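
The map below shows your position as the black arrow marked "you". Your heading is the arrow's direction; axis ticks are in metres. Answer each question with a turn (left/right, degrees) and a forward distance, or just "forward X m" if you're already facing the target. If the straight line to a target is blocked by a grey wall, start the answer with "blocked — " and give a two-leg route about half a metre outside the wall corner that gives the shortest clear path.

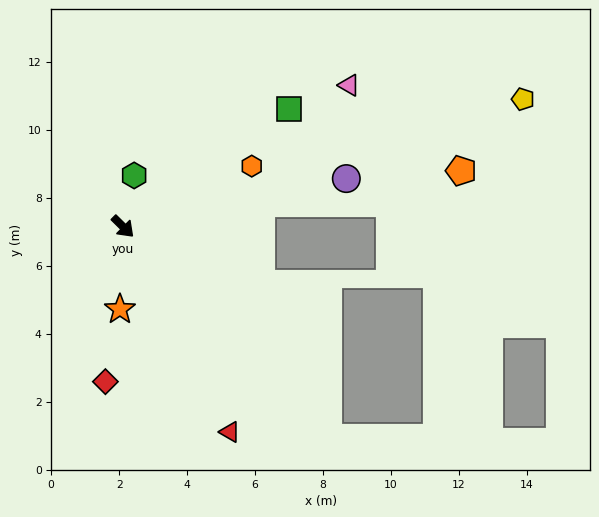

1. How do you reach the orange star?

turn right 47°, forward 2.4 m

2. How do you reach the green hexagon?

turn left 122°, forward 1.5 m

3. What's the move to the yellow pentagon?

turn left 62°, forward 12.4 m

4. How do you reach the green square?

turn left 80°, forward 6.0 m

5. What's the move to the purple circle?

turn left 57°, forward 6.7 m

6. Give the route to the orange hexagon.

turn left 70°, forward 4.2 m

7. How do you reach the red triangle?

turn right 18°, forward 6.8 m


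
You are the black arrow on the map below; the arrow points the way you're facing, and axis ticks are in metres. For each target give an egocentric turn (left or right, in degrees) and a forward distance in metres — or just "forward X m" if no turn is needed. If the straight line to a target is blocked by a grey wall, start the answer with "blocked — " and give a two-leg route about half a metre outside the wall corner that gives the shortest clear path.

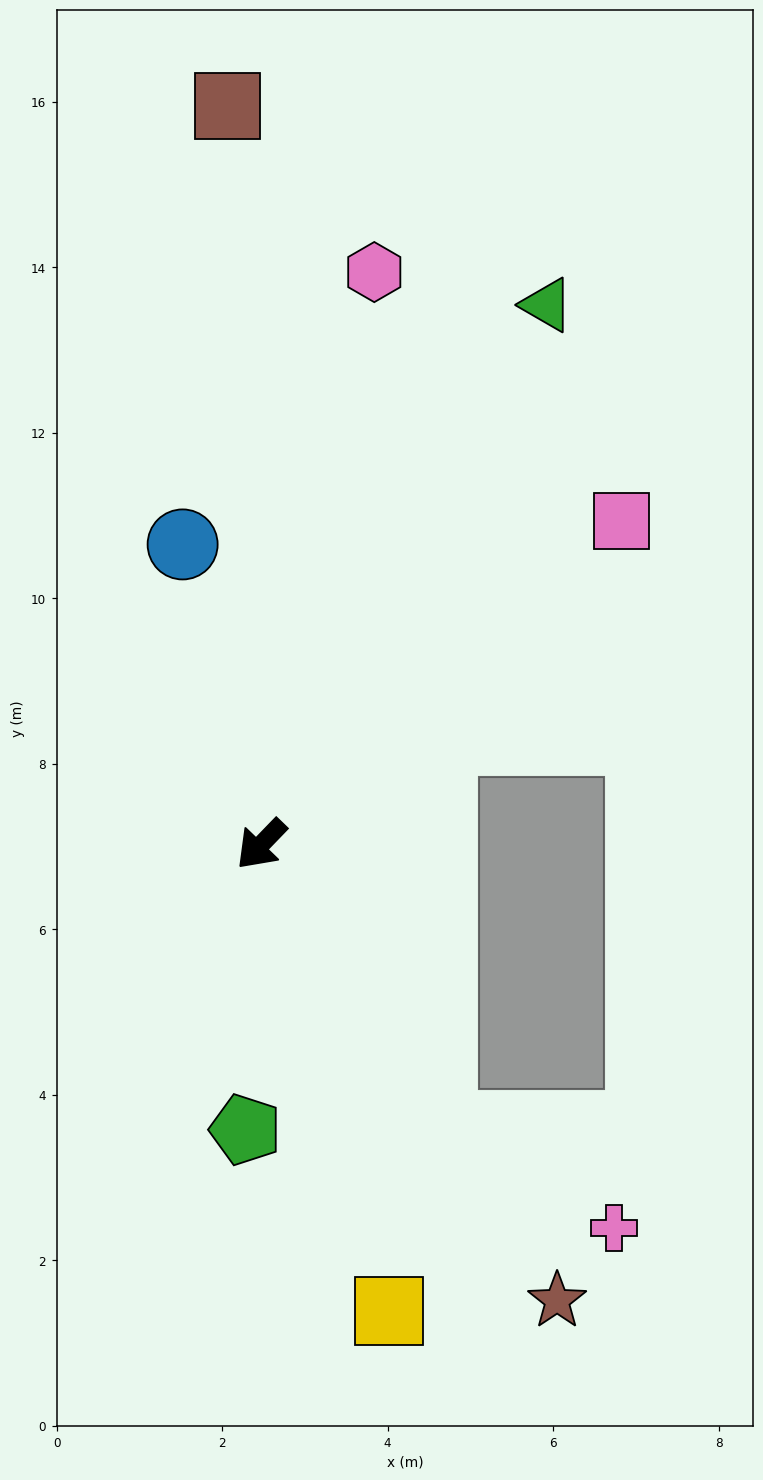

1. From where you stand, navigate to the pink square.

turn left 176°, forward 5.9 m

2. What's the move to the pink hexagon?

turn right 147°, forward 7.1 m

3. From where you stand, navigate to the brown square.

turn right 133°, forward 8.9 m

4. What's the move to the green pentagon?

turn left 41°, forward 3.5 m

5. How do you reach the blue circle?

turn right 121°, forward 3.7 m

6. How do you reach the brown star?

turn left 77°, forward 6.6 m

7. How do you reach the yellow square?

turn left 59°, forward 5.9 m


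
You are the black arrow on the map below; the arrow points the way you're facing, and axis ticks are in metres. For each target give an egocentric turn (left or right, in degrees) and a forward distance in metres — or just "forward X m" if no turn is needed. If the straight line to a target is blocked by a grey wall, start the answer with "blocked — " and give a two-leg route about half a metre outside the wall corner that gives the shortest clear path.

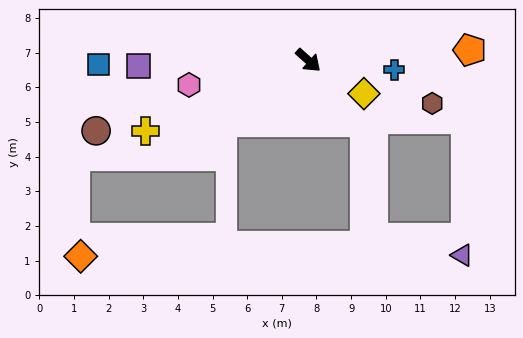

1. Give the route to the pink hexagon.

turn right 127°, forward 3.5 m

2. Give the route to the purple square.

turn right 136°, forward 4.9 m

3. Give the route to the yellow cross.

turn right 115°, forward 5.1 m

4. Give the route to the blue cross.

turn left 36°, forward 2.5 m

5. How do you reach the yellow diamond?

turn left 11°, forward 1.9 m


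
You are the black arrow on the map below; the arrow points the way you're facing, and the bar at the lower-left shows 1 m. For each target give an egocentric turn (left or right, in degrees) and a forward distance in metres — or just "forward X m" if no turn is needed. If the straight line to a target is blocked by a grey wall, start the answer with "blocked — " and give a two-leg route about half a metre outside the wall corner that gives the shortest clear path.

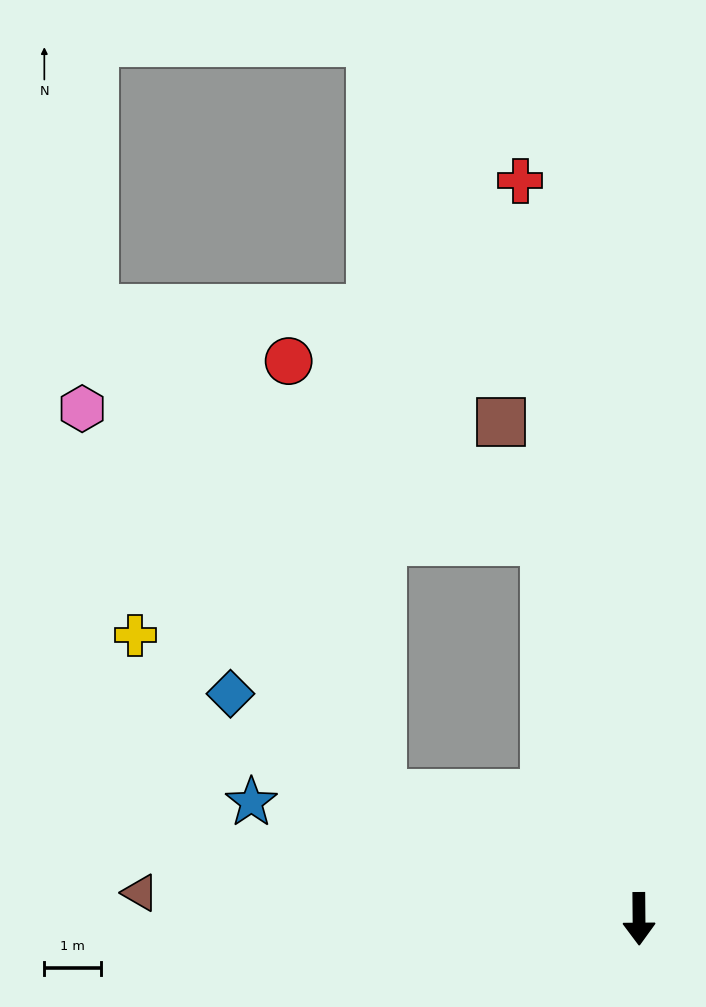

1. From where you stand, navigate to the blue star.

turn right 107°, forward 7.1 m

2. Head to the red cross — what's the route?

turn right 171°, forward 13.2 m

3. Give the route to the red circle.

blocked — turn right 166°, forward 6.9 m, then turn left 40°, forward 5.5 m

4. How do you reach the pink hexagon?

blocked — turn right 117°, forward 5.0 m, then turn right 25°, forward 8.6 m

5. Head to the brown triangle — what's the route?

turn right 93°, forward 8.8 m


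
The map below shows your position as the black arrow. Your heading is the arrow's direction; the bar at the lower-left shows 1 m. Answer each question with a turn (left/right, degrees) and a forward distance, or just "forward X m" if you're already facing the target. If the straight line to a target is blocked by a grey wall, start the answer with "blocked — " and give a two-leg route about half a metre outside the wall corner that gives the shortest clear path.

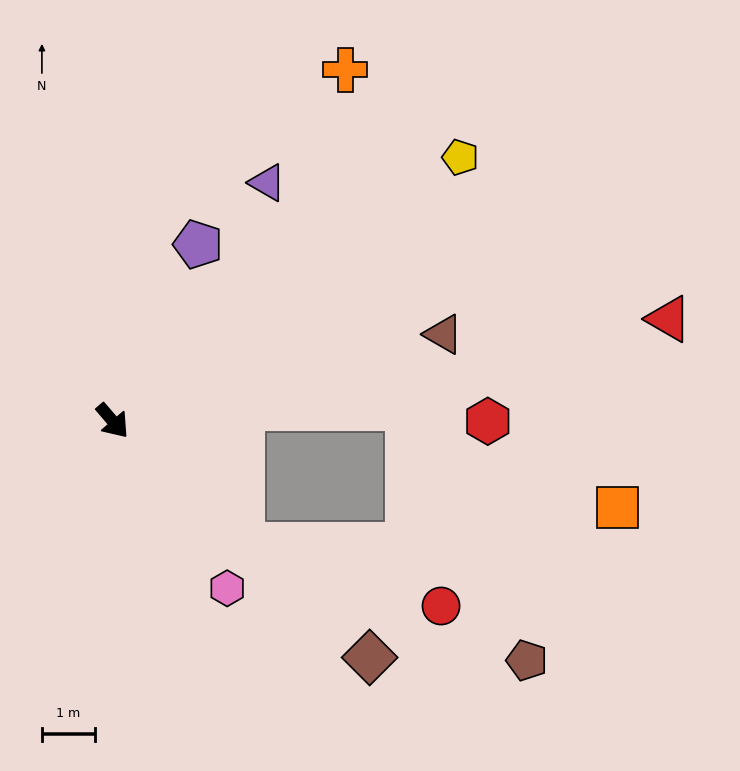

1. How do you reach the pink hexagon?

turn right 6°, forward 3.8 m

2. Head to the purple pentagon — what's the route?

turn left 114°, forward 3.7 m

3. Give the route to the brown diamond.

turn left 7°, forward 6.6 m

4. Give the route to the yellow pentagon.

turn left 87°, forward 8.2 m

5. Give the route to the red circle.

blocked — turn left 6°, forward 3.4 m, then turn left 26°, forward 3.9 m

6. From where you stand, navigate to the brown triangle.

turn left 64°, forward 6.4 m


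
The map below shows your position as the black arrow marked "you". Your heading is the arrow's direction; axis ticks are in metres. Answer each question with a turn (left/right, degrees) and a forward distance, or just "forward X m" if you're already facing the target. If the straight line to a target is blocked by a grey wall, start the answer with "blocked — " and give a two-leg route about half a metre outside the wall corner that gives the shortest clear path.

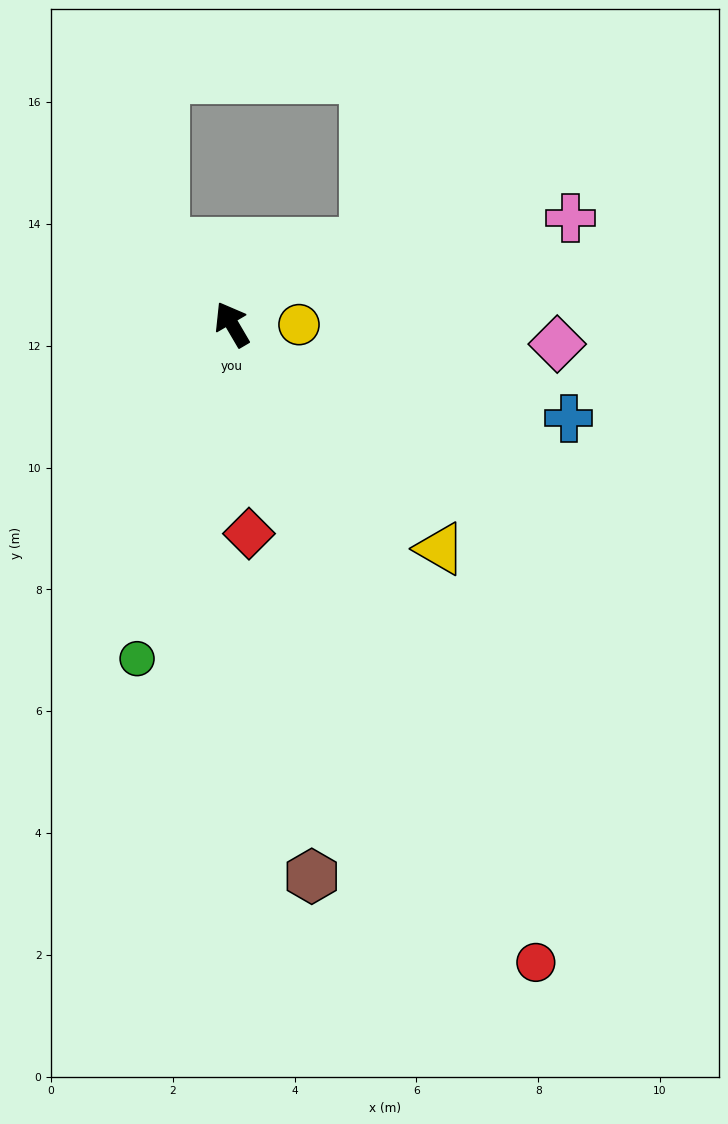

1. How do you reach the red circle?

turn left 175°, forward 11.6 m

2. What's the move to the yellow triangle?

turn right 168°, forward 5.0 m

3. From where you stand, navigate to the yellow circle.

turn right 121°, forward 1.1 m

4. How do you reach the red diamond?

turn left 154°, forward 3.4 m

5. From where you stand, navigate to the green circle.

turn left 134°, forward 5.7 m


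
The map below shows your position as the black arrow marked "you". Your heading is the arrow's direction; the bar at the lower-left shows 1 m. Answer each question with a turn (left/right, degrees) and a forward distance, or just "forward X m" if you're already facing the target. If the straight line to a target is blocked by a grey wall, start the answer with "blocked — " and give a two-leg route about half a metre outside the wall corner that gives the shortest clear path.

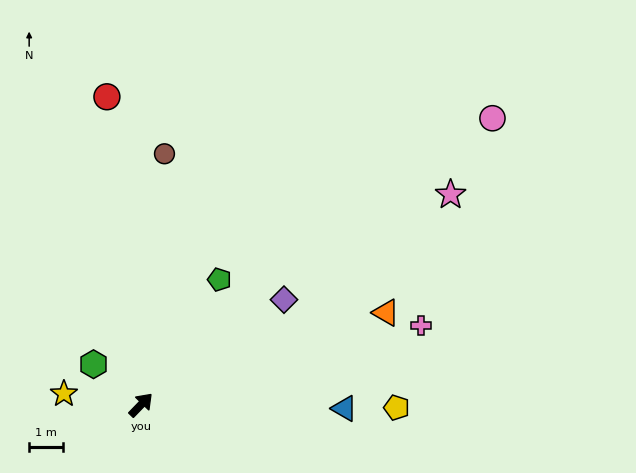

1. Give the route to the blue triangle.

turn right 47°, forward 6.1 m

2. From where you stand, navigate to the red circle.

turn left 50°, forward 9.2 m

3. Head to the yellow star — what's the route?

turn left 126°, forward 2.3 m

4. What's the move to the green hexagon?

turn left 93°, forward 1.9 m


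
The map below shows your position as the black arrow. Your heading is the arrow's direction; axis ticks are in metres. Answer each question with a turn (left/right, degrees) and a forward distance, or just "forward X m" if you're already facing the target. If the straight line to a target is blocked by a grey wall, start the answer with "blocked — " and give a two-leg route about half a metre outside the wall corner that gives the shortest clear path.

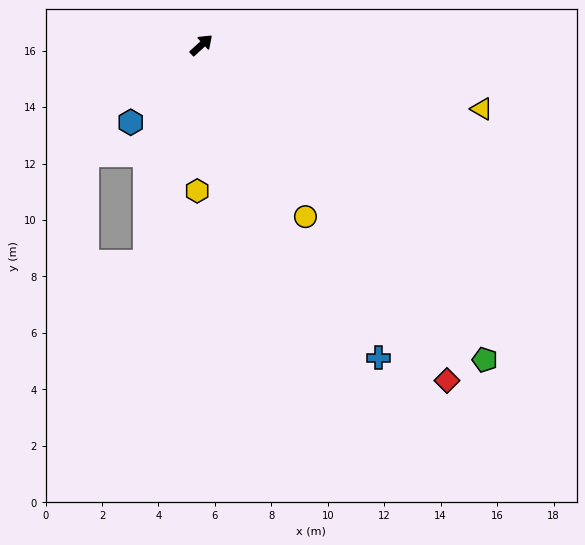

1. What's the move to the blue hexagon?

turn right 175°, forward 3.7 m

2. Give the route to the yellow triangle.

turn right 55°, forward 10.2 m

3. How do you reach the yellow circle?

turn right 101°, forward 7.1 m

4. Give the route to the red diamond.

turn right 96°, forward 14.7 m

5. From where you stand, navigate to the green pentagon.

turn right 90°, forward 15.0 m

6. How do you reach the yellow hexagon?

turn right 134°, forward 5.2 m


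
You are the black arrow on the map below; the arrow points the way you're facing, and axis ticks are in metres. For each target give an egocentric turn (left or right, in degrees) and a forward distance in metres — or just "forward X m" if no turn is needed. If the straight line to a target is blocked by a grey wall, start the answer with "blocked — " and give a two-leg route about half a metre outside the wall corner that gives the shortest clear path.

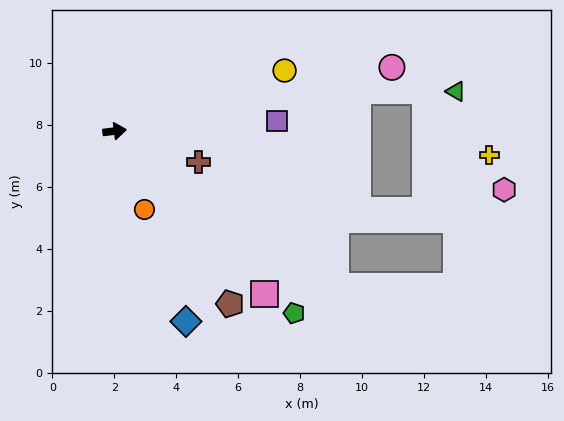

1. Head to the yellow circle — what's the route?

turn left 13°, forward 5.8 m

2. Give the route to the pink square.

turn right 54°, forward 7.2 m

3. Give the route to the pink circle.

turn left 6°, forward 9.2 m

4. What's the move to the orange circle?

turn right 76°, forward 2.7 m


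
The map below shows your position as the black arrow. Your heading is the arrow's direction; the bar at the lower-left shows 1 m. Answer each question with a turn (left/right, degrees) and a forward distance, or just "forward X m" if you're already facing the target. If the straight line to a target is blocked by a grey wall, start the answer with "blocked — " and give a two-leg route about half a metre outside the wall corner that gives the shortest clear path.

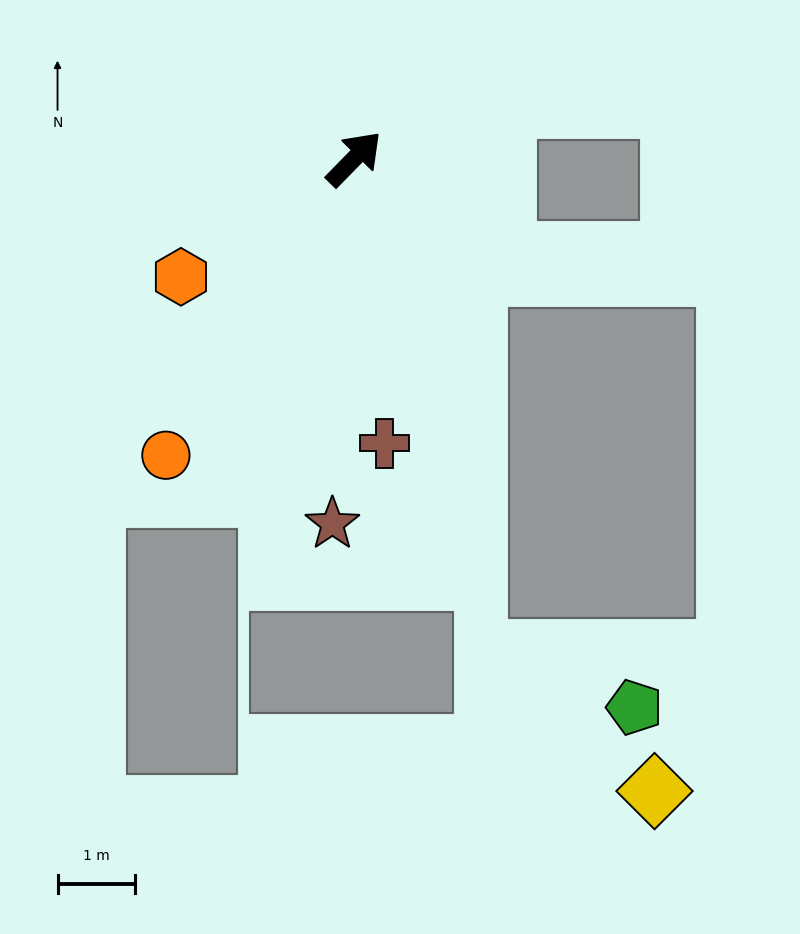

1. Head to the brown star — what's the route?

turn right 139°, forward 4.7 m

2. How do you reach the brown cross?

turn right 130°, forward 3.7 m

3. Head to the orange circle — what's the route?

turn right 168°, forward 4.5 m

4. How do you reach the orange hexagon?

turn left 169°, forward 2.7 m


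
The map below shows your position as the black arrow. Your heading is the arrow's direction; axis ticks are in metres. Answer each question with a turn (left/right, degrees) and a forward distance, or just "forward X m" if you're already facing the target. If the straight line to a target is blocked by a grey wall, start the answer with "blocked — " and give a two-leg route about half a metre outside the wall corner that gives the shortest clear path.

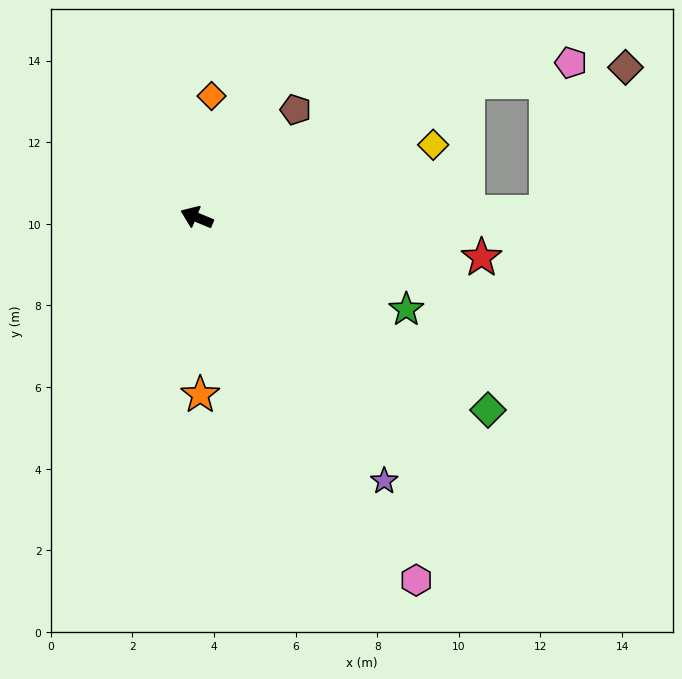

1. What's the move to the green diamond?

turn left 169°, forward 8.6 m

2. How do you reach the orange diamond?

turn right 75°, forward 3.0 m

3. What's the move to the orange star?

turn left 114°, forward 4.3 m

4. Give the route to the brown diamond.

blocked — turn right 157°, forward 8.6 m, then turn left 61°, forward 4.0 m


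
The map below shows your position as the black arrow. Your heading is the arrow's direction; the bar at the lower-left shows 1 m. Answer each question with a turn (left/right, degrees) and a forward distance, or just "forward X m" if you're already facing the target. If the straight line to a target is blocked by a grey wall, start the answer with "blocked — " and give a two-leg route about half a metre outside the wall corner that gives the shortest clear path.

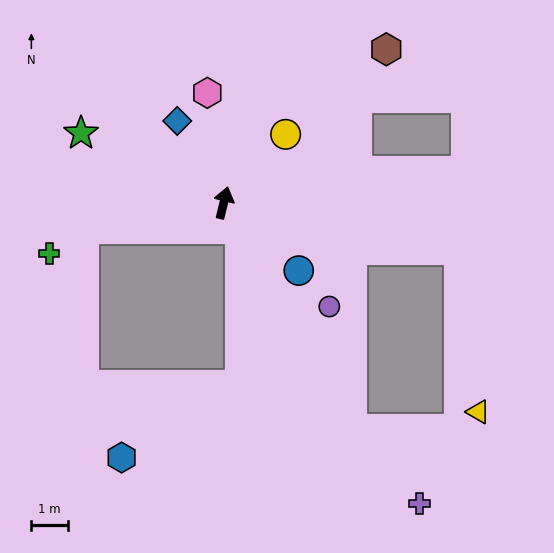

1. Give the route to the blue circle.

turn right 118°, forward 2.8 m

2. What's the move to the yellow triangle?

blocked — turn right 88°, forward 6.5 m, then turn right 72°, forward 4.4 m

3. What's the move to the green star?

turn left 78°, forward 4.3 m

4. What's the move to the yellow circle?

turn right 28°, forward 2.5 m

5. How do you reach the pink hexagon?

turn left 22°, forward 3.0 m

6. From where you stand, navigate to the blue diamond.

turn left 43°, forward 2.6 m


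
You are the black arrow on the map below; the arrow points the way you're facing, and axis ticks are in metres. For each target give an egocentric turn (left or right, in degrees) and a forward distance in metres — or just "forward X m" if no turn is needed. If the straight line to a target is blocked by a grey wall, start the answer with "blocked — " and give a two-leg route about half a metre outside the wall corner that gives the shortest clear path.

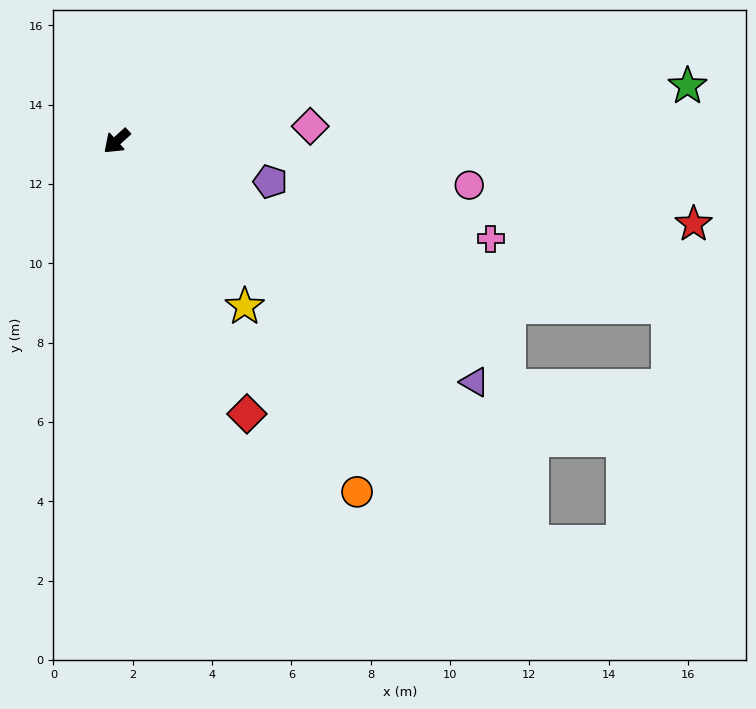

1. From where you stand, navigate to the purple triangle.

turn left 104°, forward 10.9 m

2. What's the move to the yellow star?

turn left 86°, forward 5.3 m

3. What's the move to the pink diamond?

turn left 142°, forward 4.9 m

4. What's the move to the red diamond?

turn left 73°, forward 7.6 m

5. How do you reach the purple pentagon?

turn left 123°, forward 4.0 m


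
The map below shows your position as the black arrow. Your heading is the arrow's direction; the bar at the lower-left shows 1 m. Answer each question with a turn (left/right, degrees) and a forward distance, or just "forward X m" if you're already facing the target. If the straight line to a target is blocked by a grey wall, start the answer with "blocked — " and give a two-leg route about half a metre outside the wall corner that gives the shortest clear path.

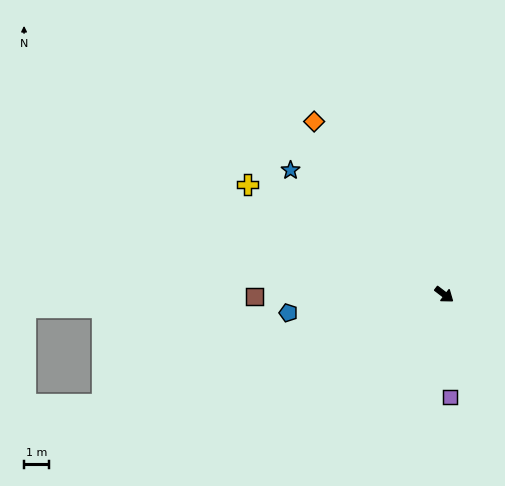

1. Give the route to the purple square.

turn right 50°, forward 4.1 m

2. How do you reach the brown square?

turn right 142°, forward 7.5 m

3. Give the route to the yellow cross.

turn right 172°, forward 8.9 m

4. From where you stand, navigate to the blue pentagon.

turn right 136°, forward 6.2 m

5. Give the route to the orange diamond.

turn left 164°, forward 8.6 m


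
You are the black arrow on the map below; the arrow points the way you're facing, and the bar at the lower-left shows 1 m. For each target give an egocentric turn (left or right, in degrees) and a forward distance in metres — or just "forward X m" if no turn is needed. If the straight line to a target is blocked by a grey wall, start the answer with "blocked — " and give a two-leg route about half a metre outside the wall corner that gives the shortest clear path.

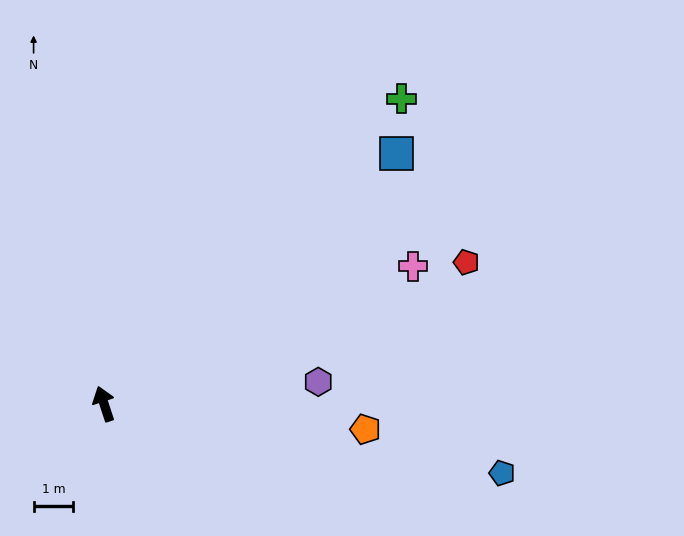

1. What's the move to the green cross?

turn right 63°, forward 10.7 m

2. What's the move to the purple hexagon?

turn right 102°, forward 5.4 m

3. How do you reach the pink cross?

turn right 84°, forward 8.5 m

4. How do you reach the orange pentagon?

turn right 114°, forward 6.6 m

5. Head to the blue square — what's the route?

turn right 68°, forward 9.7 m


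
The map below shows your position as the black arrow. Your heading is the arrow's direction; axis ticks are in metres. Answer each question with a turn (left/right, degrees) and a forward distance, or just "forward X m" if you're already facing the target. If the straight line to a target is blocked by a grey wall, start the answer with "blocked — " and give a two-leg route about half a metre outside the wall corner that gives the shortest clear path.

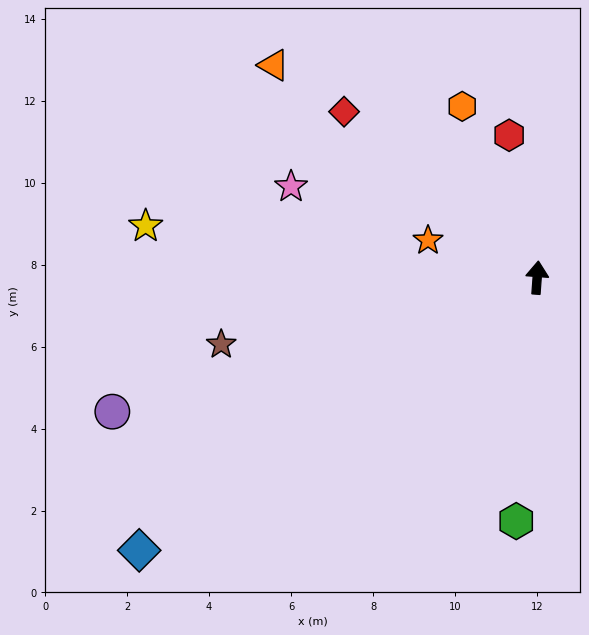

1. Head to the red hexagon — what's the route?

turn left 15°, forward 3.5 m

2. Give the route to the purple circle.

turn left 112°, forward 10.9 m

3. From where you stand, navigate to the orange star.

turn left 75°, forward 2.8 m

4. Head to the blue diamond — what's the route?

turn left 129°, forward 11.8 m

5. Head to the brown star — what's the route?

turn left 106°, forward 7.9 m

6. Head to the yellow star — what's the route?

turn left 87°, forward 9.6 m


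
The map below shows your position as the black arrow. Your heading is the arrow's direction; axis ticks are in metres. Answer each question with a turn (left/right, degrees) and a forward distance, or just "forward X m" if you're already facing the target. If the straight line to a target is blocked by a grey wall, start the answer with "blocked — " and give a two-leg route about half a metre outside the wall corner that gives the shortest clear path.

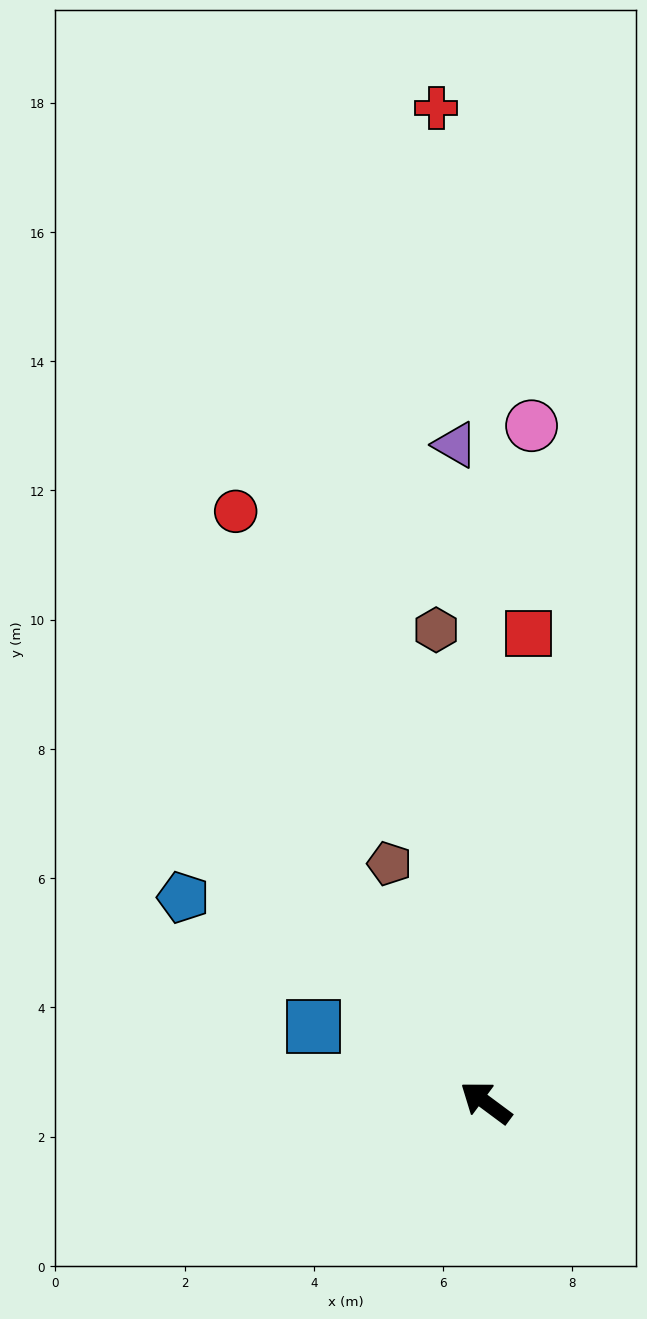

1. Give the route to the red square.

turn right 59°, forward 7.3 m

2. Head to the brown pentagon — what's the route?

turn right 31°, forward 4.0 m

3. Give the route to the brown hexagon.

turn right 47°, forward 7.4 m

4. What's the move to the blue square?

turn left 13°, forward 2.9 m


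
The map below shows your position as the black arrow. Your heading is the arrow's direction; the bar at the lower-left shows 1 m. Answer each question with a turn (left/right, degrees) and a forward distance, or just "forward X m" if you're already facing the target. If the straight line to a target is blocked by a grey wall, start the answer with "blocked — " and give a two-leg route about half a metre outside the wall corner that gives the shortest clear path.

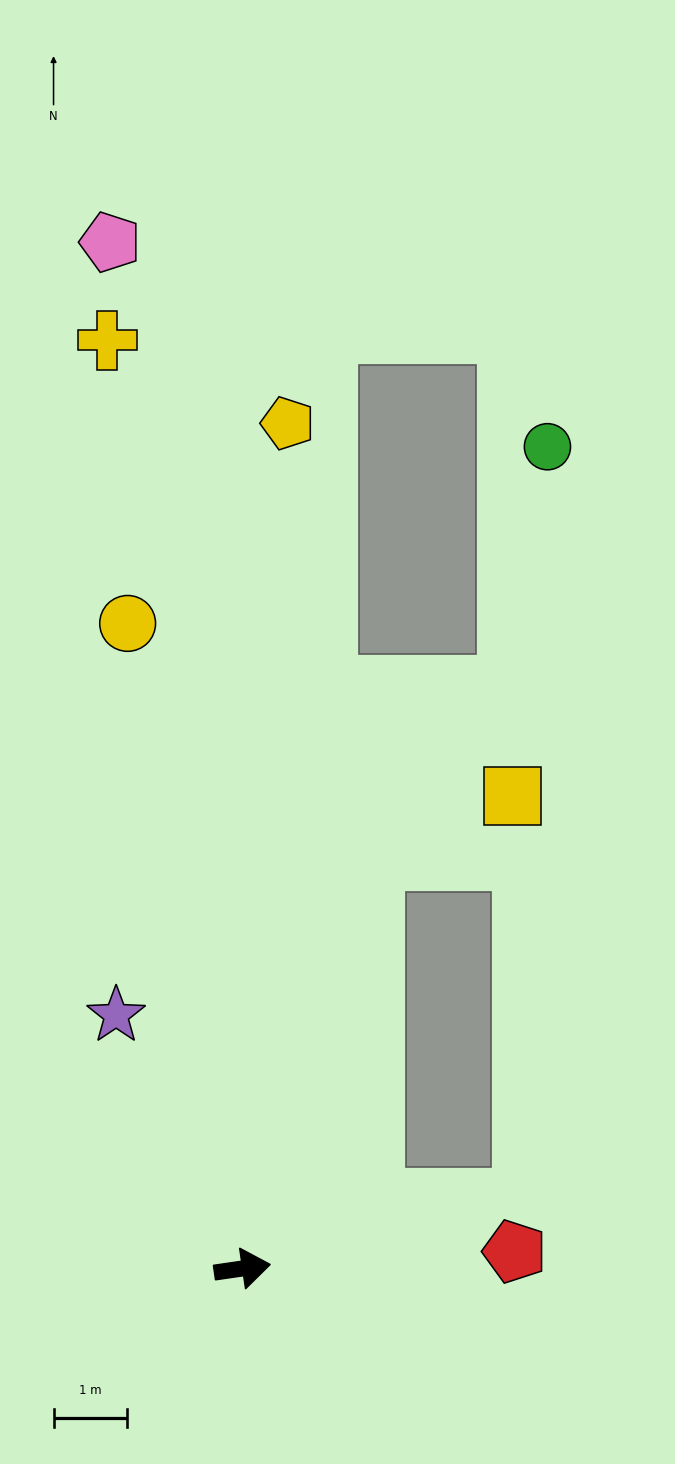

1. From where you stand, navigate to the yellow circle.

turn left 92°, forward 8.9 m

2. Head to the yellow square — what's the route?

blocked — turn left 64°, forward 5.8 m, then turn right 48°, forward 2.1 m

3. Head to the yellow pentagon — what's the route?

turn left 79°, forward 11.5 m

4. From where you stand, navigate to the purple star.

turn left 108°, forward 3.8 m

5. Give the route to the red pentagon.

turn right 5°, forward 3.7 m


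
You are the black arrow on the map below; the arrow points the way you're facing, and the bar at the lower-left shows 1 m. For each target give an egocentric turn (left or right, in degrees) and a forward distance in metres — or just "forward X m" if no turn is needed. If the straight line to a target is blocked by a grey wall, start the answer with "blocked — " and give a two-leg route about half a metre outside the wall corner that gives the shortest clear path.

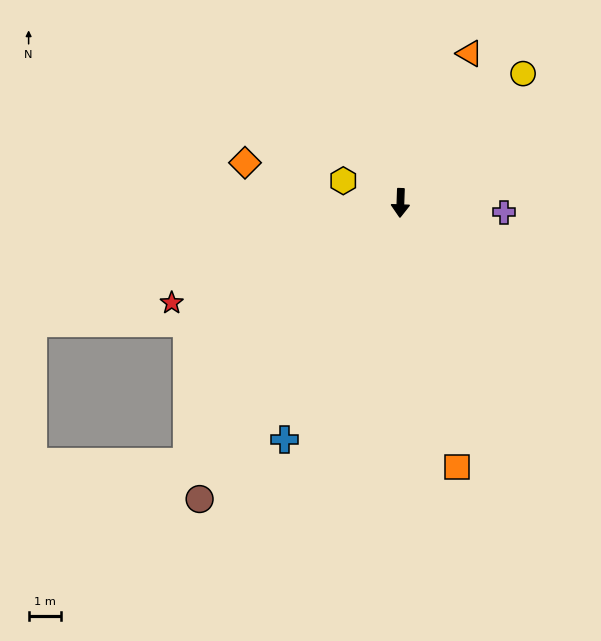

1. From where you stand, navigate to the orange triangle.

turn left 157°, forward 5.1 m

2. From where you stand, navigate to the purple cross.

turn left 87°, forward 3.2 m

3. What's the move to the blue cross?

turn right 24°, forward 8.1 m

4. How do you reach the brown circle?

turn right 32°, forward 11.0 m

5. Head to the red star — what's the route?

turn right 64°, forward 7.7 m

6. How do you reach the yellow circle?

turn left 138°, forward 5.5 m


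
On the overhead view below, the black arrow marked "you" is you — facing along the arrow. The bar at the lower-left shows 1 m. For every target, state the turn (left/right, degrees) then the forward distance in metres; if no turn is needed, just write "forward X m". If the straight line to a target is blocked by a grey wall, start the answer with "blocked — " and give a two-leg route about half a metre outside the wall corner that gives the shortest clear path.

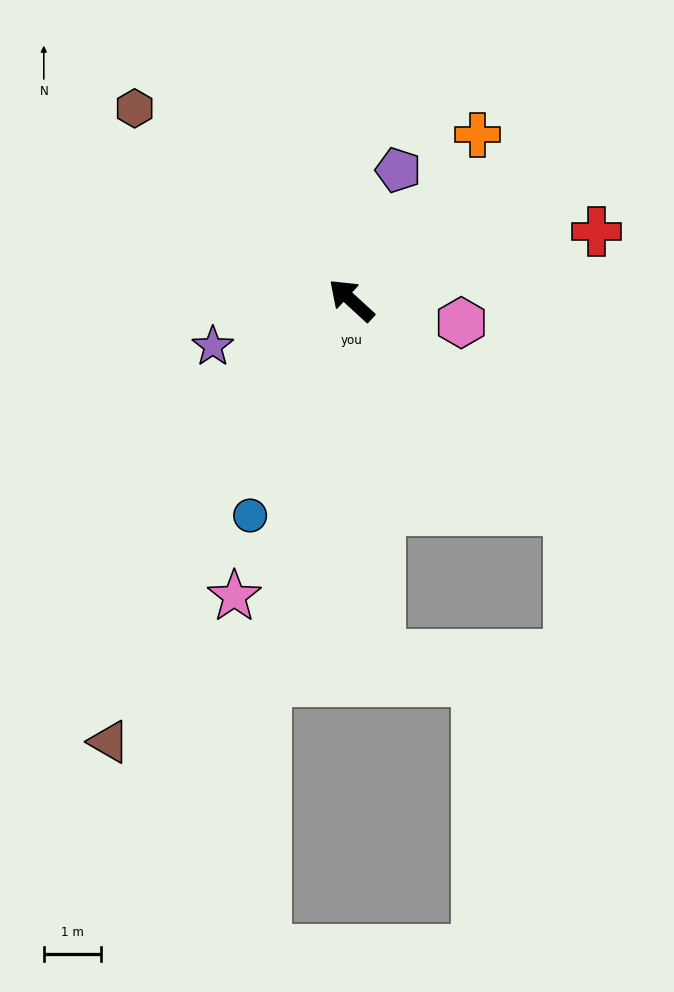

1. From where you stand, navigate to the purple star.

turn left 61°, forward 2.6 m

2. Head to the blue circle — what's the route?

turn left 107°, forward 4.2 m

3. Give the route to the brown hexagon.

forward 5.1 m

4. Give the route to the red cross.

turn right 122°, forward 4.5 m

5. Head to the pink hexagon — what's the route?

turn right 149°, forward 2.0 m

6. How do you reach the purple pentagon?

turn right 67°, forward 2.4 m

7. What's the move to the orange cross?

turn right 85°, forward 3.6 m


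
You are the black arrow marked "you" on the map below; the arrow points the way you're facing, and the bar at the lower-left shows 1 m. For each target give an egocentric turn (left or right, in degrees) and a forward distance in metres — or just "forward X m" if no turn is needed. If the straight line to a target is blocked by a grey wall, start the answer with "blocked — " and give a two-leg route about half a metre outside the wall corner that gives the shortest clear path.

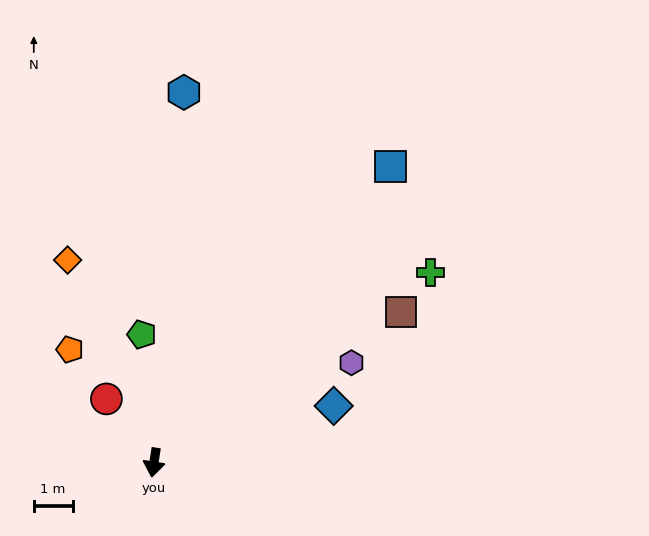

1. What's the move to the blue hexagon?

turn right 176°, forward 9.6 m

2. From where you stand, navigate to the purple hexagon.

turn left 126°, forward 5.7 m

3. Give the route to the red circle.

turn right 135°, forward 2.0 m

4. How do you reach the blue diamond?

turn left 116°, forward 4.9 m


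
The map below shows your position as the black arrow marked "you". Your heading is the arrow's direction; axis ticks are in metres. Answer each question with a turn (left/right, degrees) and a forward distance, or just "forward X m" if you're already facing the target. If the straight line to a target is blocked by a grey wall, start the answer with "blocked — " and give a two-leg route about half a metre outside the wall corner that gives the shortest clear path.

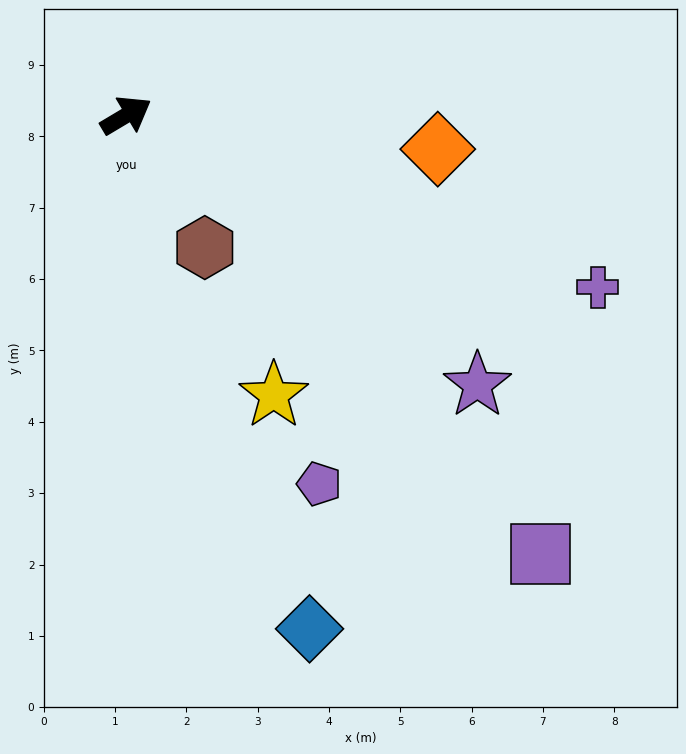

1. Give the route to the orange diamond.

turn right 37°, forward 4.4 m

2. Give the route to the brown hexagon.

turn right 90°, forward 2.2 m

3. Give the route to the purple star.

turn right 68°, forward 6.2 m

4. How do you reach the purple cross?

turn right 51°, forward 7.0 m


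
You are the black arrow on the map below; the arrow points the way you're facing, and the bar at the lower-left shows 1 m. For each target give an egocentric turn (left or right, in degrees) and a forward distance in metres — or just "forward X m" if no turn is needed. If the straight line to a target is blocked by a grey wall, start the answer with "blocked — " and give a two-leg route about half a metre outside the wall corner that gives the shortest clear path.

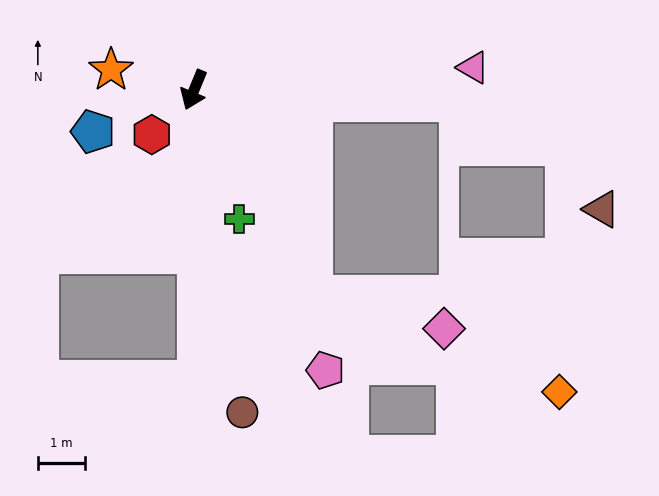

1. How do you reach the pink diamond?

blocked — turn left 52°, forward 5.0 m, then turn left 46°, forward 2.9 m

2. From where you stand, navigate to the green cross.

turn left 42°, forward 2.9 m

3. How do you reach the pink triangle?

turn left 117°, forward 5.9 m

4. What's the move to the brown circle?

turn left 31°, forward 6.9 m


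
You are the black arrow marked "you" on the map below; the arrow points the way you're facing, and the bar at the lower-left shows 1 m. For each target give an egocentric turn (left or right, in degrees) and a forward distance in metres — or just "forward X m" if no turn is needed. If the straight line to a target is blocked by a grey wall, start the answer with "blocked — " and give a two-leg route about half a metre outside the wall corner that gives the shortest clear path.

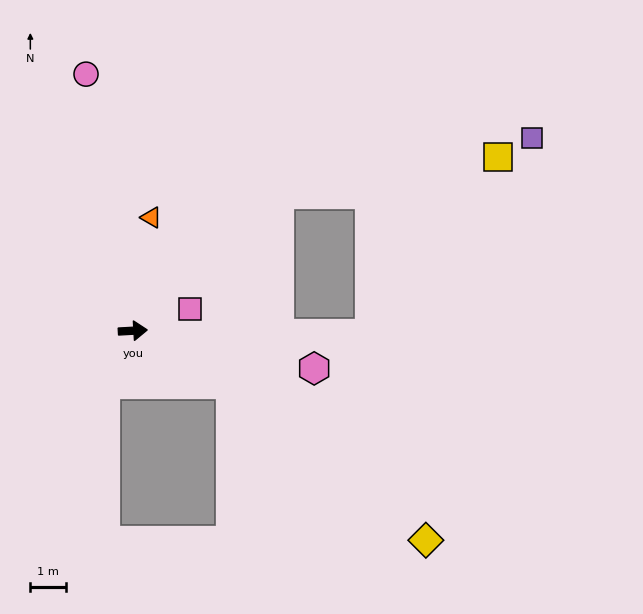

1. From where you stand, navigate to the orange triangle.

turn left 78°, forward 3.2 m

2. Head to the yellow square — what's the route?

blocked — turn left 40°, forward 5.7 m, then turn right 33°, forward 6.3 m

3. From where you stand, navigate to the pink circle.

turn left 97°, forward 7.4 m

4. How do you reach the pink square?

turn left 17°, forward 1.7 m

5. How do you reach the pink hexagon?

turn right 15°, forward 5.2 m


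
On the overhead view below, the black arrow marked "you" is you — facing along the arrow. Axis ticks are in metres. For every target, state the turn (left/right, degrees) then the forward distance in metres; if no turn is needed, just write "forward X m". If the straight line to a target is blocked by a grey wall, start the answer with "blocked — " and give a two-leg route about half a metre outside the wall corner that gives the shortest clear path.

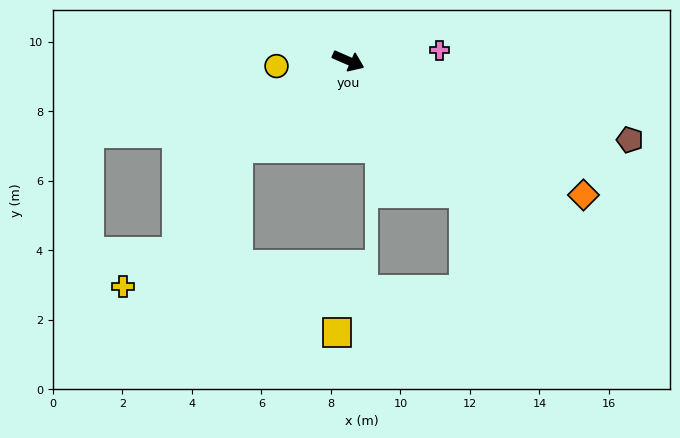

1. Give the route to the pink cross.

turn left 30°, forward 2.6 m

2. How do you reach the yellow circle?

turn right 152°, forward 2.1 m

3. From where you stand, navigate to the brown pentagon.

turn left 8°, forward 8.4 m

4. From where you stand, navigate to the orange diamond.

turn right 6°, forward 7.8 m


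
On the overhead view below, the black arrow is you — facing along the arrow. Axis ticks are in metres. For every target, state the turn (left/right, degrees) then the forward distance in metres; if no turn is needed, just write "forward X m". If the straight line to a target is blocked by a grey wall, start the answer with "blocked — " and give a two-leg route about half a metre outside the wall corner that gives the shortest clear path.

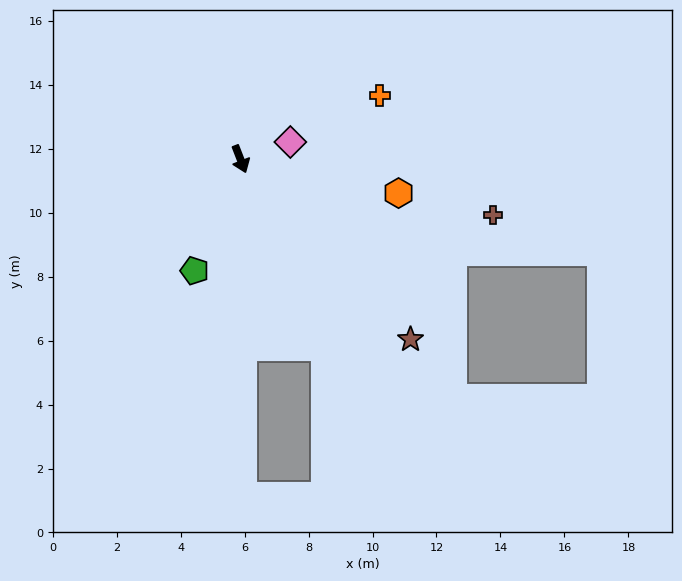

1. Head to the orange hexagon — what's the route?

turn left 57°, forward 5.1 m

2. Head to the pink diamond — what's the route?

turn left 88°, forward 1.7 m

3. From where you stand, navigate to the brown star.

turn left 22°, forward 7.8 m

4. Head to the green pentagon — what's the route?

turn right 44°, forward 3.8 m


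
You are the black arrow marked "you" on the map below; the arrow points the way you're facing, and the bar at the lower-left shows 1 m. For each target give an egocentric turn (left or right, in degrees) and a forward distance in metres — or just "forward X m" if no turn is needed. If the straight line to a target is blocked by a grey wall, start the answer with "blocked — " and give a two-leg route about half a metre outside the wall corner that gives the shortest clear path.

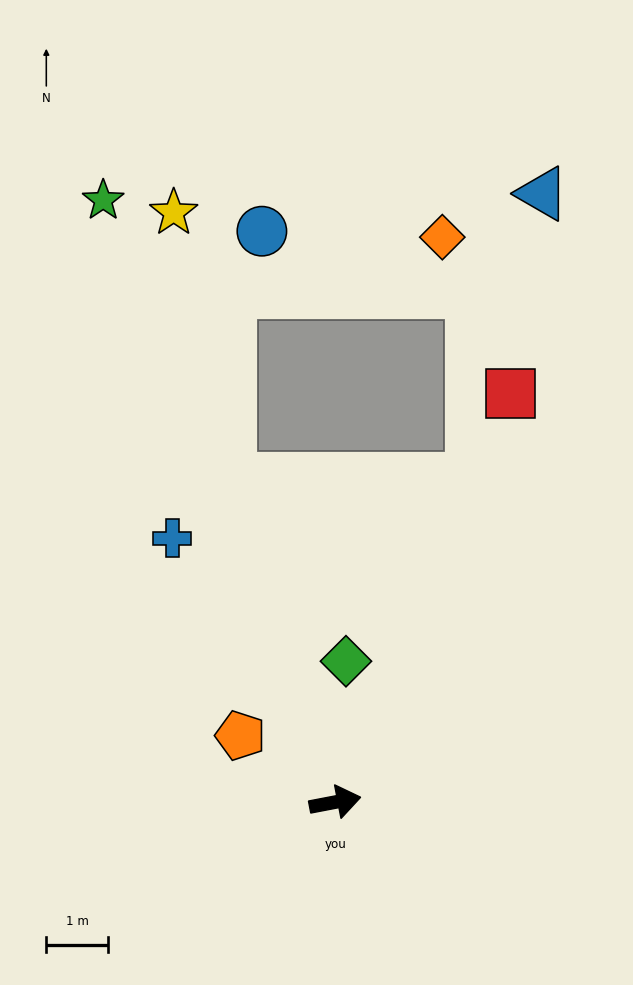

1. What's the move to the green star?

turn left 100°, forward 10.5 m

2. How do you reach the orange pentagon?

turn left 134°, forward 1.9 m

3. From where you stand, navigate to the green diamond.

turn left 75°, forward 2.3 m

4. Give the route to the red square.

turn left 56°, forward 7.2 m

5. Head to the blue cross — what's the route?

turn left 111°, forward 5.1 m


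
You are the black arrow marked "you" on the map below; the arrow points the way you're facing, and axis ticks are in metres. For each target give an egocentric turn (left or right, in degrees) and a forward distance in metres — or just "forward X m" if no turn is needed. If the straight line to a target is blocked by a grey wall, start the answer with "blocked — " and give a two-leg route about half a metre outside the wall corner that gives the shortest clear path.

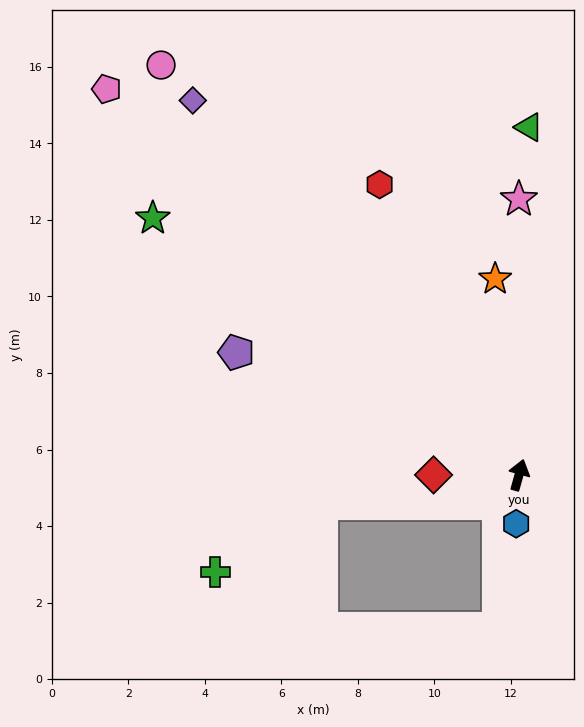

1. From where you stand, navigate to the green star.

turn left 71°, forward 11.7 m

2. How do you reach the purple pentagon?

turn left 82°, forward 8.0 m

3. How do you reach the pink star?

turn left 16°, forward 7.2 m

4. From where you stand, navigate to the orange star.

turn left 23°, forward 5.2 m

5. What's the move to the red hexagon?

turn left 41°, forward 8.4 m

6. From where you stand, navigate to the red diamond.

turn left 106°, forward 2.2 m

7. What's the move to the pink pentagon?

turn left 63°, forward 14.8 m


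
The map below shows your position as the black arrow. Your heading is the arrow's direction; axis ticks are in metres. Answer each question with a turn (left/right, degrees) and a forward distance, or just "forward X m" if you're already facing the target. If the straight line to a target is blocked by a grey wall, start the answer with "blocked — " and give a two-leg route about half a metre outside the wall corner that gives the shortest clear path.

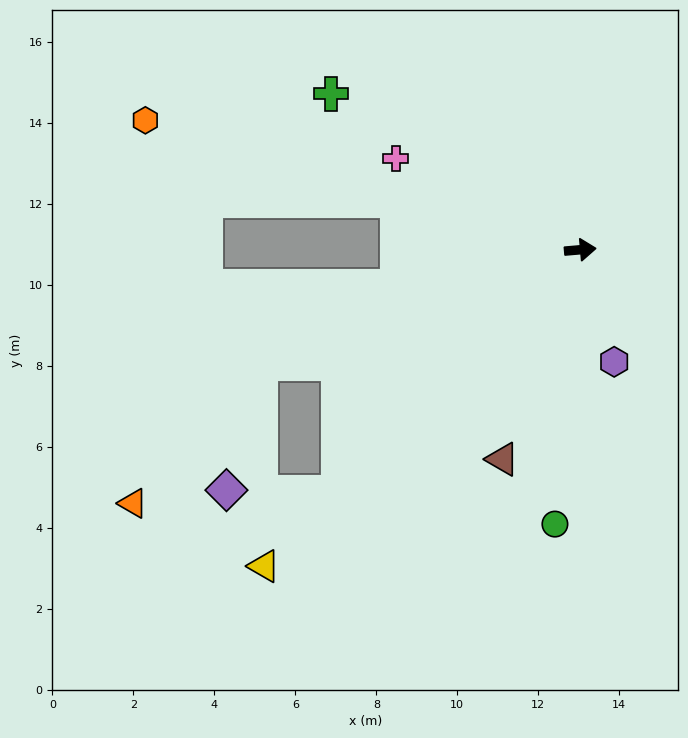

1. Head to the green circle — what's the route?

turn right 100°, forward 6.8 m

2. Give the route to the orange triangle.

blocked — turn right 165°, forward 8.4 m, then turn left 27°, forward 4.7 m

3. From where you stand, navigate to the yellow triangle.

turn right 140°, forward 11.0 m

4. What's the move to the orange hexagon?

turn left 158°, forward 11.2 m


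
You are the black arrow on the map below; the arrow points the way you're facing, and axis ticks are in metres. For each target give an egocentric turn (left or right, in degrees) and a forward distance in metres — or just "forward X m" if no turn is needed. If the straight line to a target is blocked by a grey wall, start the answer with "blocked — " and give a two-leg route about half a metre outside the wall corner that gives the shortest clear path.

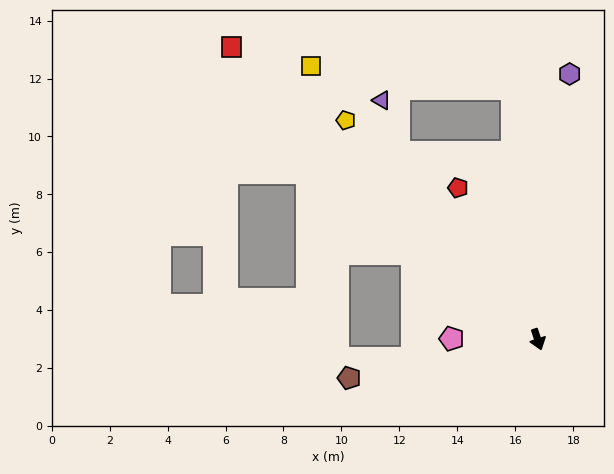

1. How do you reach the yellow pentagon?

turn right 157°, forward 10.1 m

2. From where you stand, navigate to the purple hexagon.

turn left 155°, forward 9.2 m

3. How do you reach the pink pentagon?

turn right 109°, forward 3.0 m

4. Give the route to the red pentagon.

turn right 171°, forward 5.9 m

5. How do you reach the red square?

turn right 152°, forward 14.6 m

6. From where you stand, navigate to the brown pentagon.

turn right 97°, forward 6.6 m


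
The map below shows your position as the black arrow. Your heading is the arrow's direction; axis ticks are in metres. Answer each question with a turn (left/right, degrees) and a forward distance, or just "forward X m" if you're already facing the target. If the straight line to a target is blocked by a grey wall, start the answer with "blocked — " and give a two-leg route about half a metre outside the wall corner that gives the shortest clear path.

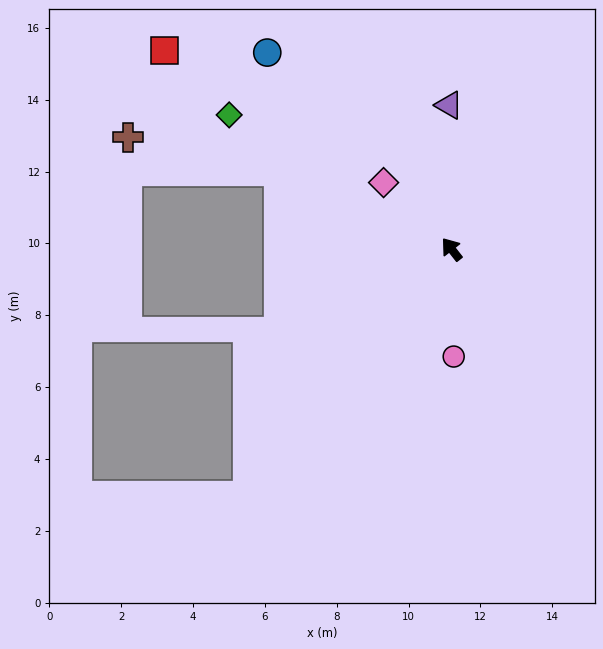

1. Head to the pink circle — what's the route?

turn left 143°, forward 3.0 m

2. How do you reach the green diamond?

turn left 21°, forward 7.2 m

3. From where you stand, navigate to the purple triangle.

turn right 37°, forward 4.0 m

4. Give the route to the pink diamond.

turn left 7°, forward 2.7 m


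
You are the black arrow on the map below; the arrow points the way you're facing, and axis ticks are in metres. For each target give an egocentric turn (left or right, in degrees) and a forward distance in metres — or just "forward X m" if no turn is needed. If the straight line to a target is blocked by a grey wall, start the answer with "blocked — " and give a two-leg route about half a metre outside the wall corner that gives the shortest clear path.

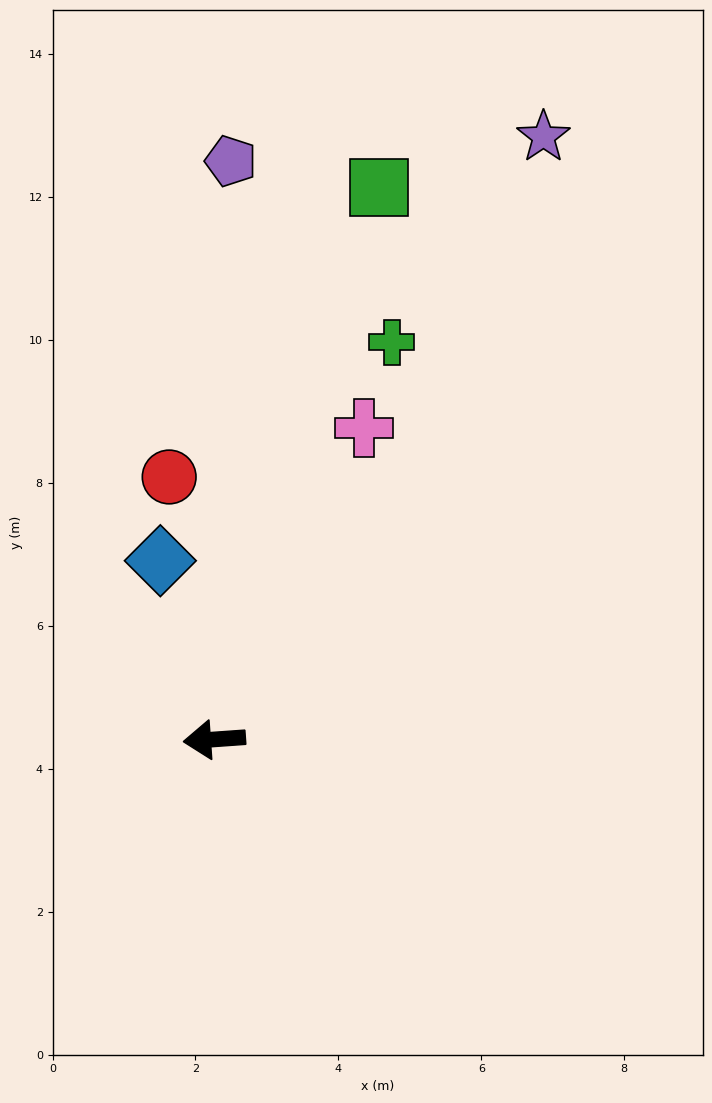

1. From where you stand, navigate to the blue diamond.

turn right 77°, forward 2.6 m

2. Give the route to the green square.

turn right 111°, forward 8.1 m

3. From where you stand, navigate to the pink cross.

turn right 120°, forward 4.8 m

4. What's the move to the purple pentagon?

turn right 96°, forward 8.1 m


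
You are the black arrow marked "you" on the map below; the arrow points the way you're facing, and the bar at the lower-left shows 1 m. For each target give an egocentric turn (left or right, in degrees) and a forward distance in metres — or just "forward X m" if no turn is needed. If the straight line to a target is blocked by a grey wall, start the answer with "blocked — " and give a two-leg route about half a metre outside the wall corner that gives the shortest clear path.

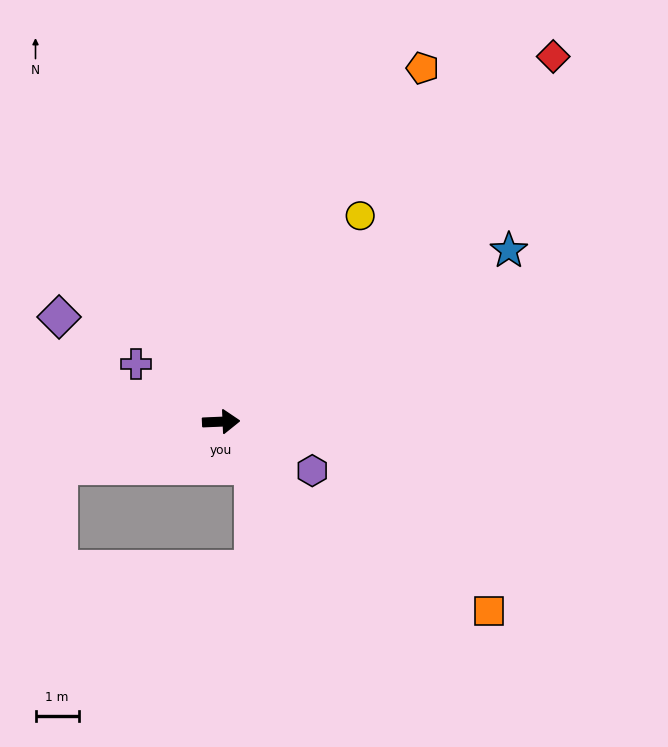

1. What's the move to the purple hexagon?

turn right 31°, forward 2.4 m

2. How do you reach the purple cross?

turn left 144°, forward 2.4 m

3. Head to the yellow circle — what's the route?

turn left 54°, forward 5.8 m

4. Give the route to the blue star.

turn left 28°, forward 7.8 m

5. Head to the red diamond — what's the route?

turn left 45°, forward 11.5 m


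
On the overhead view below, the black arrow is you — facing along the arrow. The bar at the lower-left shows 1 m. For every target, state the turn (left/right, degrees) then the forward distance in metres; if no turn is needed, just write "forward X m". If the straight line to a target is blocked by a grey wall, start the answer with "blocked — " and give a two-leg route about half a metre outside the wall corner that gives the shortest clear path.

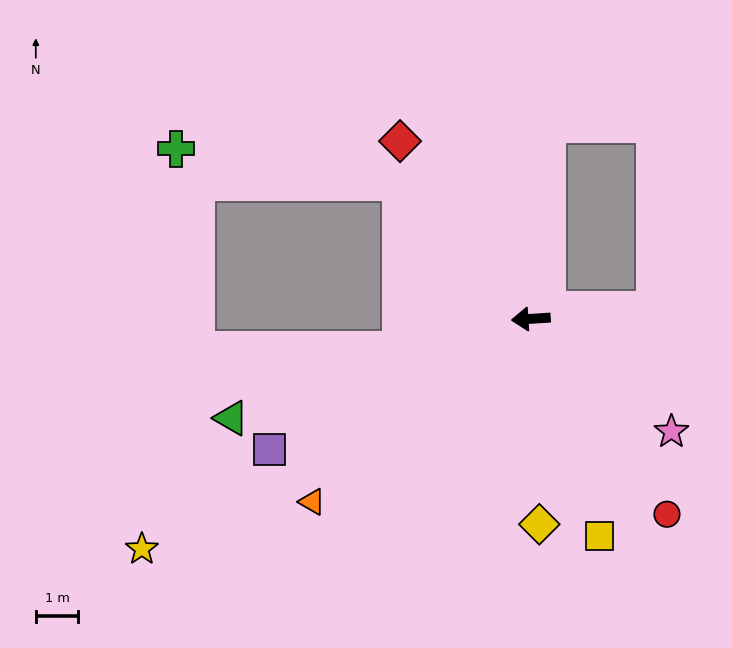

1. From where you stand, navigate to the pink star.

turn left 138°, forward 4.2 m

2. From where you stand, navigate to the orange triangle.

turn left 36°, forward 6.7 m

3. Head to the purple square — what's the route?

turn left 23°, forward 6.9 m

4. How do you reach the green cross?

blocked — turn right 50°, forward 4.4 m, then turn left 38°, forward 5.4 m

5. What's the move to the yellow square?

turn left 104°, forward 5.4 m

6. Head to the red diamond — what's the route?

turn right 57°, forward 5.2 m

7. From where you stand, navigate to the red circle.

turn left 121°, forward 5.6 m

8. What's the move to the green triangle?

turn left 15°, forward 7.4 m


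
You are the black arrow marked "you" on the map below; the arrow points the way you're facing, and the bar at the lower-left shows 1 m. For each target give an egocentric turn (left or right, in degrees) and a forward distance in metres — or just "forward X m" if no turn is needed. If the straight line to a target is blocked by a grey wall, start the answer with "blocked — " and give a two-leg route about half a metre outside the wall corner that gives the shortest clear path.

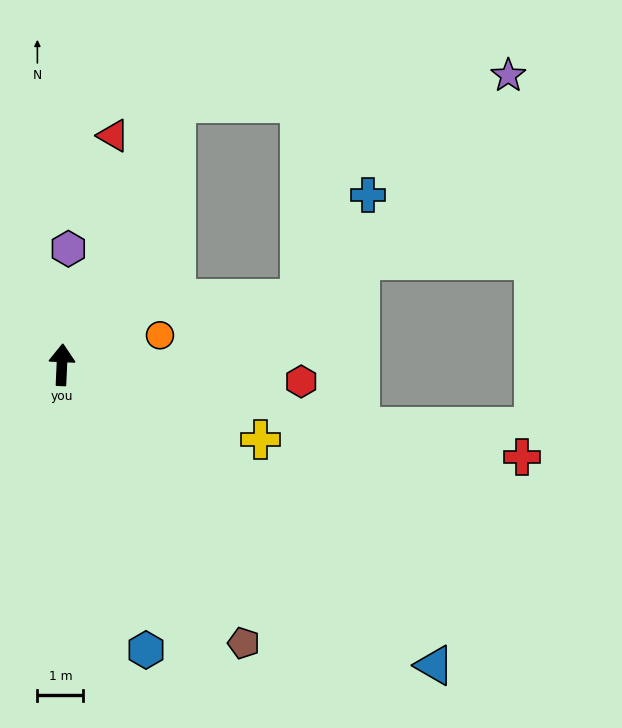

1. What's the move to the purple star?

blocked — turn right 21°, forward 6.2 m, then turn right 62°, forward 7.2 m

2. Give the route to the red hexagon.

turn right 91°, forward 5.2 m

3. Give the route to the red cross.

turn right 99°, forward 10.2 m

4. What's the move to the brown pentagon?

turn right 144°, forward 7.2 m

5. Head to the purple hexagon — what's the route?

forward 2.5 m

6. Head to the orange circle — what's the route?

turn right 71°, forward 2.2 m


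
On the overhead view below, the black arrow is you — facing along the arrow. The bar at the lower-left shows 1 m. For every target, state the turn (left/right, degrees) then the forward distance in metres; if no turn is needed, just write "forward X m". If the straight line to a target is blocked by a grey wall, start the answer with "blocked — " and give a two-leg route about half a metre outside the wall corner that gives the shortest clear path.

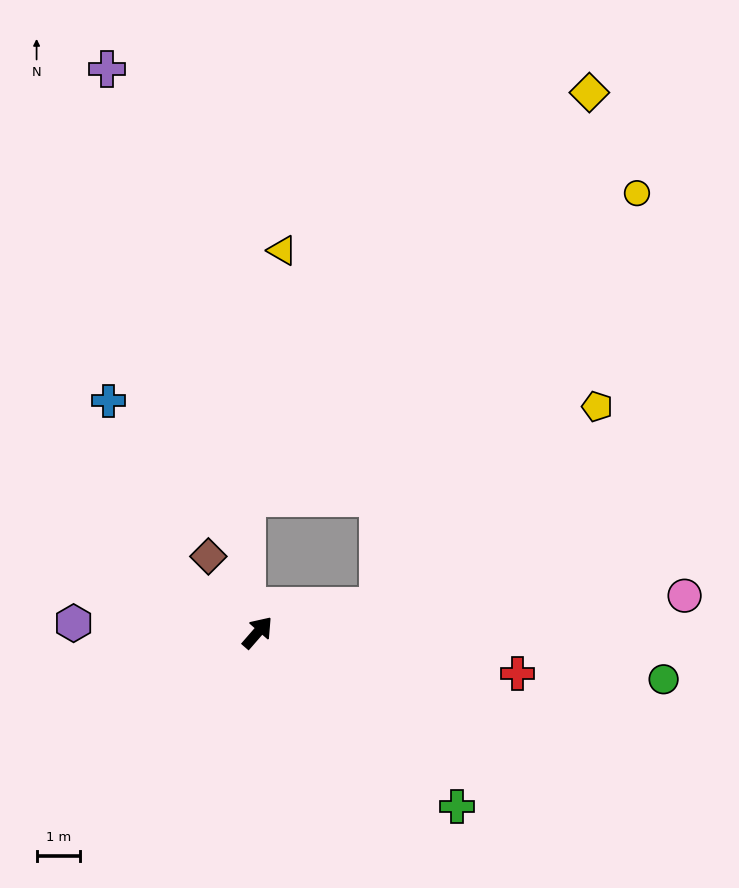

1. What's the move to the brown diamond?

turn left 74°, forward 2.1 m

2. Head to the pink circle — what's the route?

turn right 44°, forward 9.8 m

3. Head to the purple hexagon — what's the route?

turn left 128°, forward 4.2 m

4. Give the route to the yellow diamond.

blocked — turn right 36°, forward 2.8 m, then turn left 55°, forward 12.7 m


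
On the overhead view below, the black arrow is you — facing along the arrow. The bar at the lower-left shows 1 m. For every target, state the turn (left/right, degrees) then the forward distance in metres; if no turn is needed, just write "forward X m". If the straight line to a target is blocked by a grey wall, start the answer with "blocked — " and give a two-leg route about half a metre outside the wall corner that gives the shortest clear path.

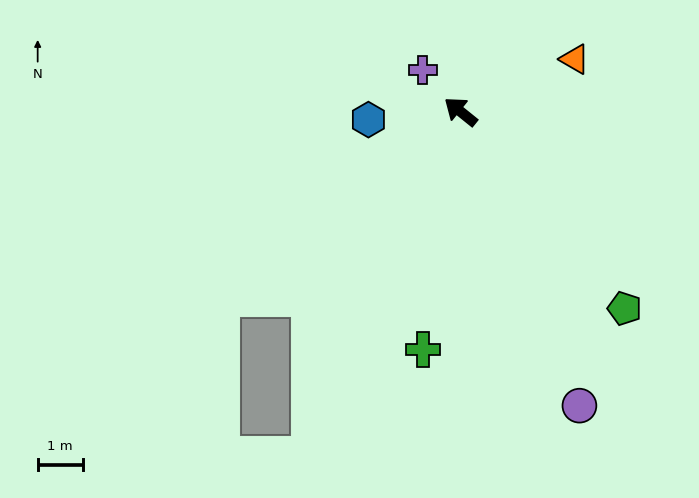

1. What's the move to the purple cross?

turn right 9°, forward 1.2 m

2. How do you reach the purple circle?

turn left 151°, forward 7.0 m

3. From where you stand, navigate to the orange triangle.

turn right 116°, forward 2.8 m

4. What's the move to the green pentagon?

turn left 169°, forward 5.7 m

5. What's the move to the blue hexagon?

turn left 44°, forward 2.0 m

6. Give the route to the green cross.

turn left 120°, forward 5.3 m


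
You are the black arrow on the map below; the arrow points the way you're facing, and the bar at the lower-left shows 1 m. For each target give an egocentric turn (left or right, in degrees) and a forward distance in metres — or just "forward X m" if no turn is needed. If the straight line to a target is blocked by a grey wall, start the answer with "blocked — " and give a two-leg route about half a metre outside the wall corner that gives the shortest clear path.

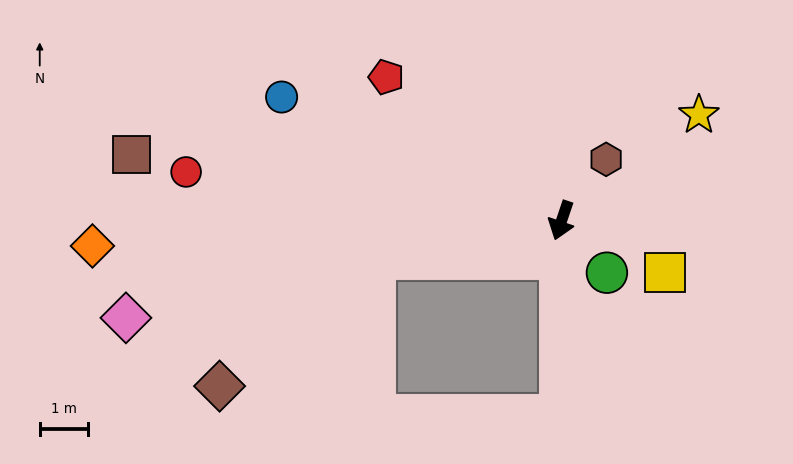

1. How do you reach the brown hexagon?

turn left 163°, forward 1.6 m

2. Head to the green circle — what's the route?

turn left 60°, forward 1.4 m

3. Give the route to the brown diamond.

blocked — turn right 60°, forward 4.0 m, then turn left 28°, forward 4.2 m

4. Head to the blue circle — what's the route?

turn right 95°, forward 6.3 m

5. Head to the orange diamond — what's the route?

turn right 68°, forward 9.7 m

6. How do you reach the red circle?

turn right 79°, forward 7.9 m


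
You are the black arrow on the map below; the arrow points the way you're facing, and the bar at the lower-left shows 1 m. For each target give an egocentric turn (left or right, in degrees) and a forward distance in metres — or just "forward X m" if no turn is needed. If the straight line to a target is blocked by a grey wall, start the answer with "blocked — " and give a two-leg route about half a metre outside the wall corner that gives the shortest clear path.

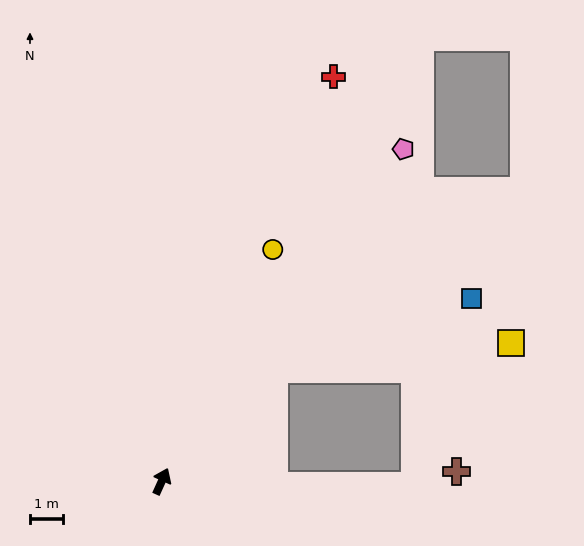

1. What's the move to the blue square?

blocked — turn right 21°, forward 4.8 m, then turn right 25°, forward 6.4 m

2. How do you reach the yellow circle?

forward 7.8 m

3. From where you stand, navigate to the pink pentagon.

turn right 12°, forward 12.5 m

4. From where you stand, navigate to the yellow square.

blocked — turn right 21°, forward 4.8 m, then turn right 38°, forward 7.2 m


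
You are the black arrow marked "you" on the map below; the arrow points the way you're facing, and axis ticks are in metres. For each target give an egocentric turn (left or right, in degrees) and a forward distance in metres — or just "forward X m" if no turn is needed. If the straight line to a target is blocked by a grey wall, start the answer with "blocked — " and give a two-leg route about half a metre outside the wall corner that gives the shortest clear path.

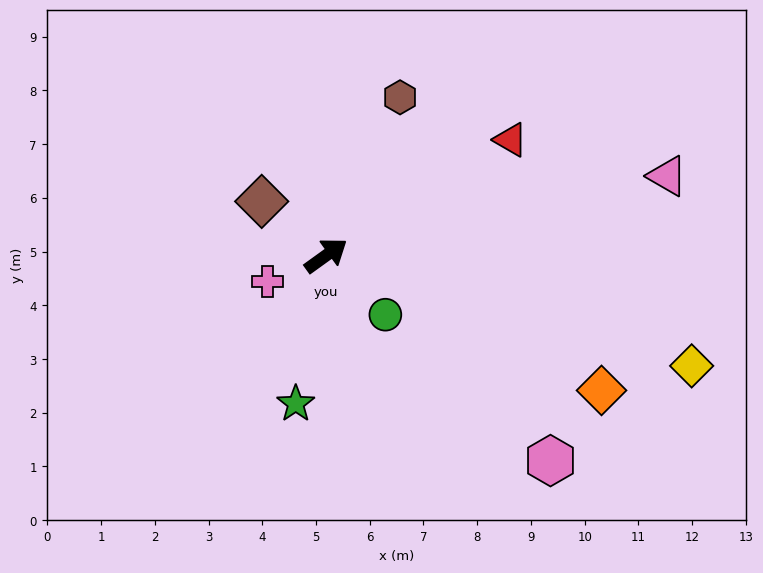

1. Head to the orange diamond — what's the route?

turn right 62°, forward 5.7 m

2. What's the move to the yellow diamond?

turn right 53°, forward 7.1 m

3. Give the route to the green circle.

turn right 81°, forward 1.6 m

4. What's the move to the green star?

turn right 137°, forward 2.8 m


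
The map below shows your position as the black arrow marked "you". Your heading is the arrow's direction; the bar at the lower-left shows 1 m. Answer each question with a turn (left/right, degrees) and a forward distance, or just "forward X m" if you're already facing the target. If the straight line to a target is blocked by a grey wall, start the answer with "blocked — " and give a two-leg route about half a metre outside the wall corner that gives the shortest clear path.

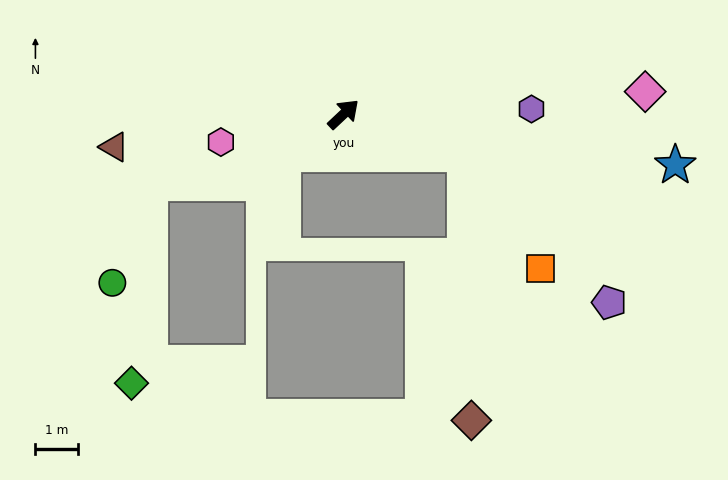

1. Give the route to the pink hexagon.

turn left 150°, forward 2.9 m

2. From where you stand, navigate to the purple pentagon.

blocked — turn right 61°, forward 3.0 m, then turn right 28°, forward 4.8 m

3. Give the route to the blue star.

turn right 52°, forward 7.8 m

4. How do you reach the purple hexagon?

turn right 42°, forward 4.4 m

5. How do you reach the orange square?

blocked — turn right 61°, forward 3.0 m, then turn right 39°, forward 3.2 m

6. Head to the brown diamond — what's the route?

blocked — turn right 61°, forward 3.0 m, then turn right 71°, forward 6.2 m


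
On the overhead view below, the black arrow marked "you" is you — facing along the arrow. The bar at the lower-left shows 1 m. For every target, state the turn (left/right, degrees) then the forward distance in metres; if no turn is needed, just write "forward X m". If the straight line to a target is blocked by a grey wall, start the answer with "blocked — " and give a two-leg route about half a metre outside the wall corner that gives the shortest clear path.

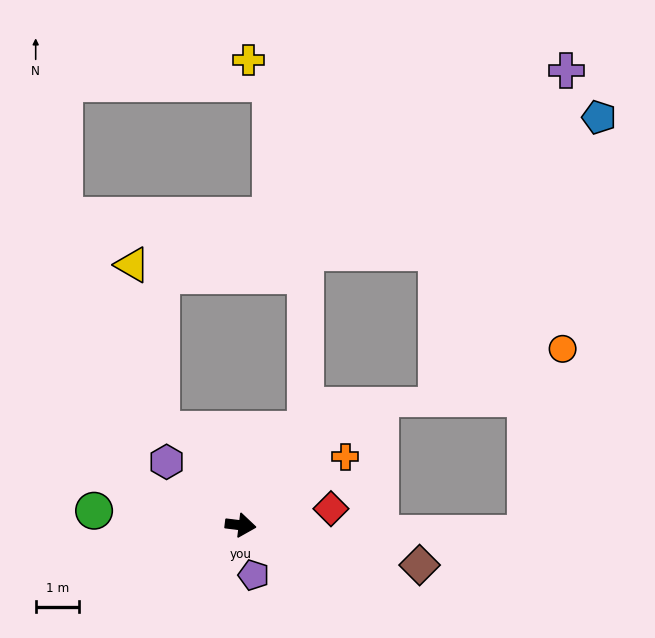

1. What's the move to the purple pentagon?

turn right 68°, forward 1.2 m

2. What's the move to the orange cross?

turn left 40°, forward 2.9 m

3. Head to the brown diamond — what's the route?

turn right 6°, forward 4.2 m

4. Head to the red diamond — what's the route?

turn left 17°, forward 2.1 m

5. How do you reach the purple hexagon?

turn left 146°, forward 2.2 m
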